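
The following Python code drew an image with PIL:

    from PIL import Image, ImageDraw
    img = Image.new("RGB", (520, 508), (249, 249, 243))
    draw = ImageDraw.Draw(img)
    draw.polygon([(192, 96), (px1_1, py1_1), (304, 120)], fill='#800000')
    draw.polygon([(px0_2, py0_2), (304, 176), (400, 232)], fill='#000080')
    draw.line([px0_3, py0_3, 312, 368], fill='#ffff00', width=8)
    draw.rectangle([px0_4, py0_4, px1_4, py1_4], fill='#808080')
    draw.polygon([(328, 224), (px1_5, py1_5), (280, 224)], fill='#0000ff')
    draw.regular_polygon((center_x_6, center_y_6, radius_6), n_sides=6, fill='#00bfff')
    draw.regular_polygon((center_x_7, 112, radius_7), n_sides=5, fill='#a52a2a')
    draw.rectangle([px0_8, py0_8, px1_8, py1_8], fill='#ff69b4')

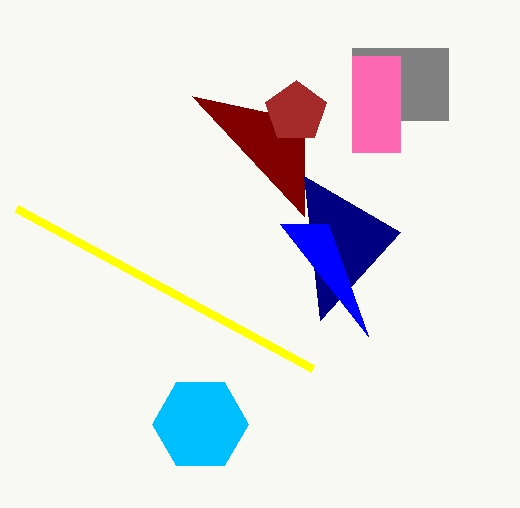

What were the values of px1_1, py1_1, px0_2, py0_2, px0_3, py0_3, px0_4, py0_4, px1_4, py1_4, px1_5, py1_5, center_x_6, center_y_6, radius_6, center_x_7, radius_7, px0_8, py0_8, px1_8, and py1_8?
px1_1 = 304, py1_1 = 216, px0_2 = 320, py0_2 = 320, px0_3 = 16, py0_3 = 208, px0_4 = 352, py0_4 = 48, px1_4 = 448, py1_4 = 120, px1_5 = 368, py1_5 = 336, center_x_6 = 200, center_y_6 = 424, radius_6 = 48, center_x_7 = 296, radius_7 = 32, px0_8 = 352, py0_8 = 56, px1_8 = 400, py1_8 = 152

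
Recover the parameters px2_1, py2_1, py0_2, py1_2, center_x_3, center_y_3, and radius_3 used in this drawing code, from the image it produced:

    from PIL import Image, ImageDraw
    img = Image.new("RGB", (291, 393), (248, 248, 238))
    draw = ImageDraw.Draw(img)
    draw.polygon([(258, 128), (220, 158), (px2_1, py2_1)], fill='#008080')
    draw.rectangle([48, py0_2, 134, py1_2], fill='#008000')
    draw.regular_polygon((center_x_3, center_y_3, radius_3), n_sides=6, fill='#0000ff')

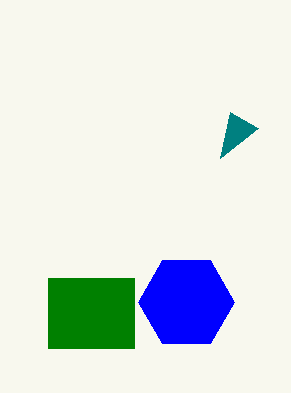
px2_1 = 230, py2_1 = 112, py0_2 = 278, py1_2 = 348, center_x_3 = 186, center_y_3 = 302, radius_3 = 48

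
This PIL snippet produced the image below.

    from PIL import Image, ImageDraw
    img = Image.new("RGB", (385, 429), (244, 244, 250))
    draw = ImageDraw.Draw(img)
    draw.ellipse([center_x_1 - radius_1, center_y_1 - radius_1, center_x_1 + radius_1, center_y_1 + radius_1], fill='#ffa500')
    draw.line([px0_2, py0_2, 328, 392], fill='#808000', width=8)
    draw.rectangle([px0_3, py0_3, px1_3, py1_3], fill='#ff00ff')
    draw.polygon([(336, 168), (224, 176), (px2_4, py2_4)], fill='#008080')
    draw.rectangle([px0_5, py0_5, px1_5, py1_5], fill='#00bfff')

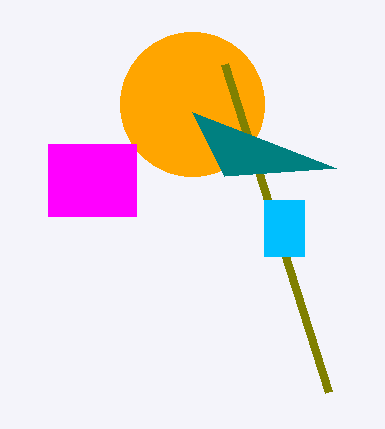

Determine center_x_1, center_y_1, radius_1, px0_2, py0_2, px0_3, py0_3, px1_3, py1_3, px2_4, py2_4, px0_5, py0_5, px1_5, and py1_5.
center_x_1 = 192
center_y_1 = 104
radius_1 = 72
px0_2 = 224
py0_2 = 64
px0_3 = 48
py0_3 = 144
px1_3 = 136
py1_3 = 216
px2_4 = 192
py2_4 = 112
px0_5 = 264
py0_5 = 200
px1_5 = 304
py1_5 = 256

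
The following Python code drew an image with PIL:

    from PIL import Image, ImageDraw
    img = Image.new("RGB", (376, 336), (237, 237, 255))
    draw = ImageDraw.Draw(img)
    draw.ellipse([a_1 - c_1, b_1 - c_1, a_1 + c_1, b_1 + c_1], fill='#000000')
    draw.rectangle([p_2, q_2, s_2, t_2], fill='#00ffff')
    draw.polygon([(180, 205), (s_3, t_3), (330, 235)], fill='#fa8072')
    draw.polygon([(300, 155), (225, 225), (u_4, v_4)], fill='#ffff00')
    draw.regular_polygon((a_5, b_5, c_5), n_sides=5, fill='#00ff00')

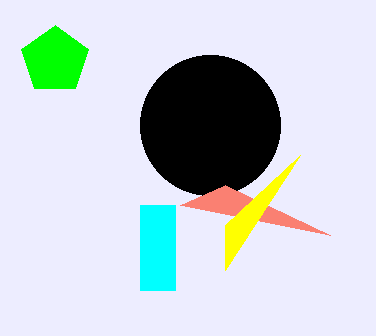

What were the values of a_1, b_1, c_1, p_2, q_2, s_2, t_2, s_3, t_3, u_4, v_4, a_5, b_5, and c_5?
a_1 = 210
b_1 = 125
c_1 = 70
p_2 = 140
q_2 = 205
s_2 = 175
t_2 = 290
s_3 = 225
t_3 = 185
u_4 = 225
v_4 = 270
a_5 = 55
b_5 = 60
c_5 = 35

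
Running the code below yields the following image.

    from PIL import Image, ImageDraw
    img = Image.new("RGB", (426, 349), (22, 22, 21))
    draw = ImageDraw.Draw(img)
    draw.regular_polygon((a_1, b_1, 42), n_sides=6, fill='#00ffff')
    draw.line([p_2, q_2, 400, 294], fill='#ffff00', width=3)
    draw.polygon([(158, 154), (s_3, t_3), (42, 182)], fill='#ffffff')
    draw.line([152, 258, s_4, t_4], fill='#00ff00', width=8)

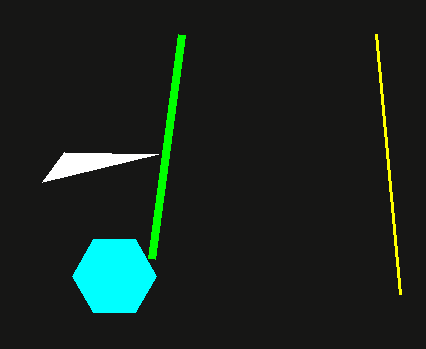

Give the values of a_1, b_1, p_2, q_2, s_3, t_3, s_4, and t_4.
a_1 = 114
b_1 = 276
p_2 = 376
q_2 = 34
s_3 = 64
t_3 = 152
s_4 = 182
t_4 = 34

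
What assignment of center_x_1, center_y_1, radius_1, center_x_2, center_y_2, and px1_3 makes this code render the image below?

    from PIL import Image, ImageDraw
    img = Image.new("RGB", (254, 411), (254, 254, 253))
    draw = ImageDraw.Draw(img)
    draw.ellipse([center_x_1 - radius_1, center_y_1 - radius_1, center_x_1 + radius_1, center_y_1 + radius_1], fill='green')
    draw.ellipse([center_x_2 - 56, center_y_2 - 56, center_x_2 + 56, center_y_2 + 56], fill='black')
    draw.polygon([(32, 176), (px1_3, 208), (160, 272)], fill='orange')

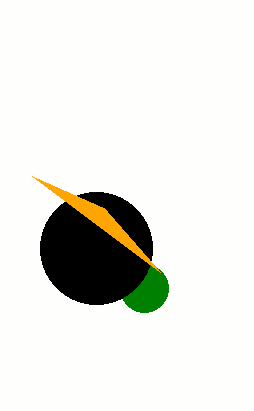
center_x_1 = 144, center_y_1 = 288, radius_1 = 24, center_x_2 = 96, center_y_2 = 248, px1_3 = 104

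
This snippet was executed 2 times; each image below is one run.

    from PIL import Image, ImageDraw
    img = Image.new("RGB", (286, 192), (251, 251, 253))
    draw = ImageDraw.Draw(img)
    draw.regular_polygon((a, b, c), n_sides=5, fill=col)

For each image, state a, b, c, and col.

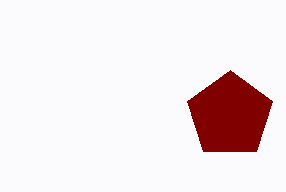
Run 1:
a = 230
b = 115
c = 45
col = 'maroon'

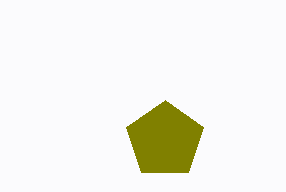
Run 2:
a = 165
b = 140
c = 40
col = 'olive'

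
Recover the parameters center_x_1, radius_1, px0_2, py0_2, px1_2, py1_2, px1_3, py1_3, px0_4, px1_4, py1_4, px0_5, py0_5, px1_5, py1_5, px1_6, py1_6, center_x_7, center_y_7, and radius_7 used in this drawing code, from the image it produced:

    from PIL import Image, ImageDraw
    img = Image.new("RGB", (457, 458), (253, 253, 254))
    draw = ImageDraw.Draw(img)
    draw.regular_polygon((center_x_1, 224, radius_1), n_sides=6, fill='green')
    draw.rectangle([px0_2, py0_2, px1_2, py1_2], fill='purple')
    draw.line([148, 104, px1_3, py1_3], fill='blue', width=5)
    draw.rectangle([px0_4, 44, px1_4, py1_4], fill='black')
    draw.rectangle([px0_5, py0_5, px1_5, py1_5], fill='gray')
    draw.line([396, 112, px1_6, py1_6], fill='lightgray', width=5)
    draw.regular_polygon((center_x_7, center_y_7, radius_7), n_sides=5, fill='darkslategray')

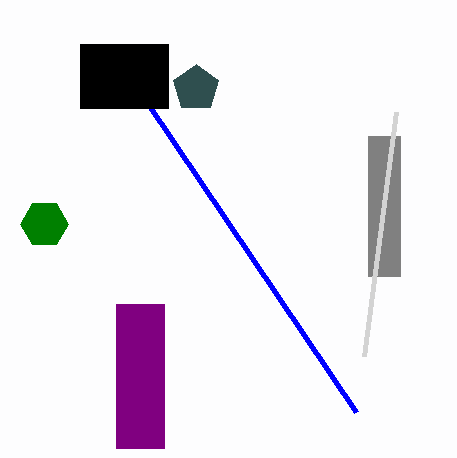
center_x_1 = 44; radius_1 = 24; px0_2 = 116; py0_2 = 304; px1_2 = 164; py1_2 = 448; px1_3 = 356; py1_3 = 412; px0_4 = 80; px1_4 = 168; py1_4 = 108; px0_5 = 368; py0_5 = 136; px1_5 = 400; py1_5 = 276; px1_6 = 364; py1_6 = 356; center_x_7 = 196; center_y_7 = 88; radius_7 = 24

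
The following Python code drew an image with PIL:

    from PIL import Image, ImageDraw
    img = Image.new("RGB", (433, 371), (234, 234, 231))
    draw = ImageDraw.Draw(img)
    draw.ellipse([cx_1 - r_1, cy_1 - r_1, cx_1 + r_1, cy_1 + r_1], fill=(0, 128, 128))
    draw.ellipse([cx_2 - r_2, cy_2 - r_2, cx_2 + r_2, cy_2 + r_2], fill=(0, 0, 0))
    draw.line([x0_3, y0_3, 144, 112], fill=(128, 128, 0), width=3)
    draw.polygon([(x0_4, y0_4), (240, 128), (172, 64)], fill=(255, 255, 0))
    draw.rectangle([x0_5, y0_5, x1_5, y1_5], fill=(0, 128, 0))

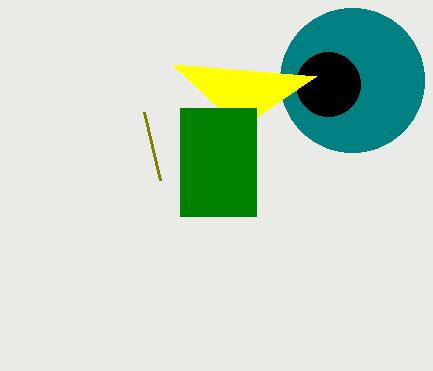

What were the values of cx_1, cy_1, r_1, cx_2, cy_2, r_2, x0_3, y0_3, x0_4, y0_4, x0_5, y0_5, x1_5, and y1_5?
cx_1 = 352; cy_1 = 80; r_1 = 72; cx_2 = 328; cy_2 = 84; r_2 = 32; x0_3 = 160; y0_3 = 180; x0_4 = 316; y0_4 = 76; x0_5 = 180; y0_5 = 108; x1_5 = 256; y1_5 = 216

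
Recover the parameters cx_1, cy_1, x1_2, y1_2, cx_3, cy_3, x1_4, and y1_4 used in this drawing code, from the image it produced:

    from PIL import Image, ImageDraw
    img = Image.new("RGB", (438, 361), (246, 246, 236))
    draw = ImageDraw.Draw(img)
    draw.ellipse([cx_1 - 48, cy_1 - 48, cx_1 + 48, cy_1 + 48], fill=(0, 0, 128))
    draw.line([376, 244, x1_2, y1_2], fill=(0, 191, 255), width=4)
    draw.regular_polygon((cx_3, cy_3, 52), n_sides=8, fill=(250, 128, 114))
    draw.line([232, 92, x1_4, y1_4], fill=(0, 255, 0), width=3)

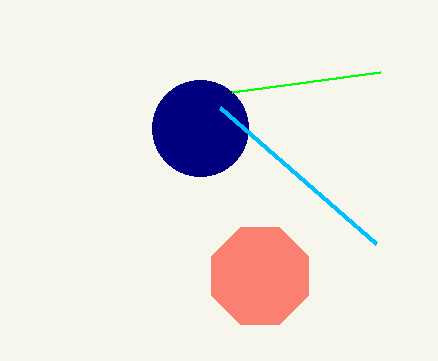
cx_1 = 200, cy_1 = 128, x1_2 = 220, y1_2 = 108, cx_3 = 260, cy_3 = 276, x1_4 = 380, y1_4 = 72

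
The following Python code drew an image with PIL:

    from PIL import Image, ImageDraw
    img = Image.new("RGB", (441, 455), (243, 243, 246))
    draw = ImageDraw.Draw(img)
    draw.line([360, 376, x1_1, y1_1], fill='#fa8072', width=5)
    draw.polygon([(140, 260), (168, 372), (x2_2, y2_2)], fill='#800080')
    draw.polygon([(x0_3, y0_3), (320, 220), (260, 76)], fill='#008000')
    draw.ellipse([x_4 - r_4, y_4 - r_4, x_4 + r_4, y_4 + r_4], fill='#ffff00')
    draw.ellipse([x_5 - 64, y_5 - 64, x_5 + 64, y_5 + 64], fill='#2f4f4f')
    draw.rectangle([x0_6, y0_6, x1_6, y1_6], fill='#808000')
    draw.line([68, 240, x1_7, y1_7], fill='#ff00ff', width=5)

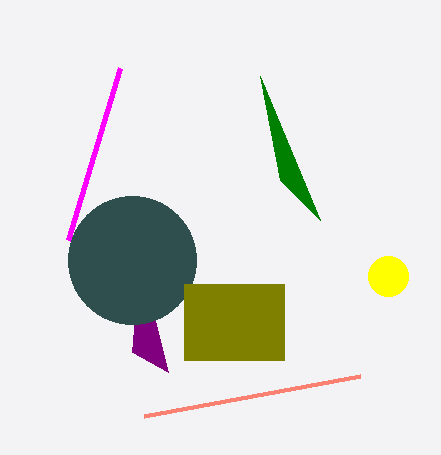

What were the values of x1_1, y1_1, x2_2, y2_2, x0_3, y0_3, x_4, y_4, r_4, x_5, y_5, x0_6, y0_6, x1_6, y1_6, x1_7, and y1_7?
x1_1 = 144; y1_1 = 416; x2_2 = 132; y2_2 = 352; x0_3 = 280; y0_3 = 180; x_4 = 388; y_4 = 276; r_4 = 20; x_5 = 132; y_5 = 260; x0_6 = 184; y0_6 = 284; x1_6 = 284; y1_6 = 360; x1_7 = 120; y1_7 = 68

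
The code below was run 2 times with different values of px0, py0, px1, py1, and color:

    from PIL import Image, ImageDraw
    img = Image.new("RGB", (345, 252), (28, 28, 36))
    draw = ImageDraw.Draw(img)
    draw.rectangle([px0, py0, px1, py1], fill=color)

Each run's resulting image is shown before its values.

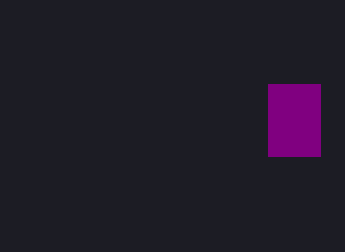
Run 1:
px0 = 268, py0 = 84, px1 = 320, py1 = 156, color = 'purple'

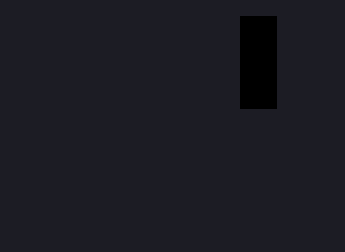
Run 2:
px0 = 240, py0 = 16, px1 = 276, py1 = 108, color = 'black'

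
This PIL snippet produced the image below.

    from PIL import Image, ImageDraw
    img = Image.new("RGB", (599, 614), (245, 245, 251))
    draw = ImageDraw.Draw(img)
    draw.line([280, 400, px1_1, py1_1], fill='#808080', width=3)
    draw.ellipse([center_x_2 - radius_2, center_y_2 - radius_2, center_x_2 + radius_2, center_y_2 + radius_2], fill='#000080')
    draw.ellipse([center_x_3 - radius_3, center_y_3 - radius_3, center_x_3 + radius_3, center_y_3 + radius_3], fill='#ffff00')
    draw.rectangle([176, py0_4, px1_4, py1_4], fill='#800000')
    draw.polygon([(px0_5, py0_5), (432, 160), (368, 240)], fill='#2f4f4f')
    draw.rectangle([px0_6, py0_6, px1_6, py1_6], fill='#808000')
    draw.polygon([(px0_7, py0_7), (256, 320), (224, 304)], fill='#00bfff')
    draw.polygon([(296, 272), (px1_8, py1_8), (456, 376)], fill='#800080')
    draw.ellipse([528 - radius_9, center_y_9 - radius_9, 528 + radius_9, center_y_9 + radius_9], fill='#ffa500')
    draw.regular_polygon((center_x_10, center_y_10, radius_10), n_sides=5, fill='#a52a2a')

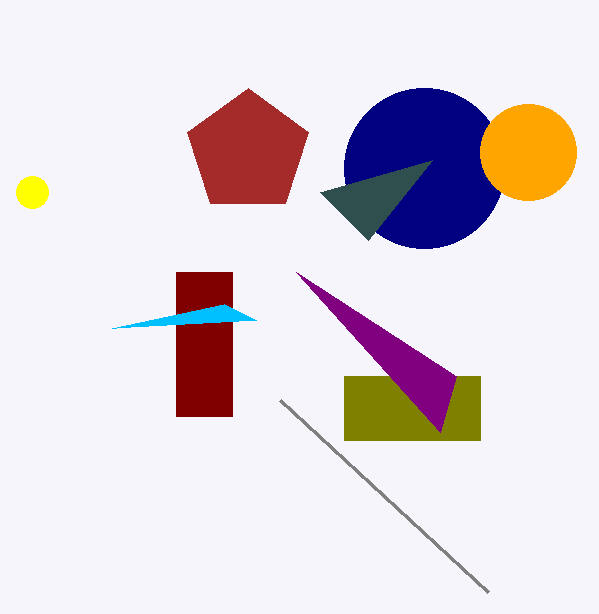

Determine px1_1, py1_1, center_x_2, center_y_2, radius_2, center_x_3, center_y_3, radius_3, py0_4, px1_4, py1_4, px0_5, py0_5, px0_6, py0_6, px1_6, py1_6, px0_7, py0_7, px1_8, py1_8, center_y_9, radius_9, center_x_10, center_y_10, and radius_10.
px1_1 = 488, py1_1 = 592, center_x_2 = 424, center_y_2 = 168, radius_2 = 80, center_x_3 = 32, center_y_3 = 192, radius_3 = 16, py0_4 = 272, px1_4 = 232, py1_4 = 416, px0_5 = 320, py0_5 = 192, px0_6 = 344, py0_6 = 376, px1_6 = 480, py1_6 = 440, px0_7 = 112, py0_7 = 328, px1_8 = 440, py1_8 = 432, center_y_9 = 152, radius_9 = 48, center_x_10 = 248, center_y_10 = 152, radius_10 = 64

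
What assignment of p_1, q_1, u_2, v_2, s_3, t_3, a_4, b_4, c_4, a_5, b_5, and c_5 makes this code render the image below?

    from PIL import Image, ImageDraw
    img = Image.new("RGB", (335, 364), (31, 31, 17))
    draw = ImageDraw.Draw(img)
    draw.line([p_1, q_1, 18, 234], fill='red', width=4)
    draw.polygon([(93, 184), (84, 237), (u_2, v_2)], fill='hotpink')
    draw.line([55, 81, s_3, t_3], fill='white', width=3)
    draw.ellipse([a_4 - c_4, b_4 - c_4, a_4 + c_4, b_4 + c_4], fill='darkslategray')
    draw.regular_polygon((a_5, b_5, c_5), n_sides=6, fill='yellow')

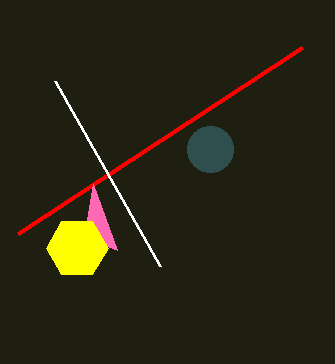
p_1 = 302, q_1 = 48, u_2 = 117, v_2 = 250, s_3 = 160, t_3 = 266, a_4 = 210, b_4 = 149, c_4 = 23, a_5 = 77, b_5 = 248, c_5 = 31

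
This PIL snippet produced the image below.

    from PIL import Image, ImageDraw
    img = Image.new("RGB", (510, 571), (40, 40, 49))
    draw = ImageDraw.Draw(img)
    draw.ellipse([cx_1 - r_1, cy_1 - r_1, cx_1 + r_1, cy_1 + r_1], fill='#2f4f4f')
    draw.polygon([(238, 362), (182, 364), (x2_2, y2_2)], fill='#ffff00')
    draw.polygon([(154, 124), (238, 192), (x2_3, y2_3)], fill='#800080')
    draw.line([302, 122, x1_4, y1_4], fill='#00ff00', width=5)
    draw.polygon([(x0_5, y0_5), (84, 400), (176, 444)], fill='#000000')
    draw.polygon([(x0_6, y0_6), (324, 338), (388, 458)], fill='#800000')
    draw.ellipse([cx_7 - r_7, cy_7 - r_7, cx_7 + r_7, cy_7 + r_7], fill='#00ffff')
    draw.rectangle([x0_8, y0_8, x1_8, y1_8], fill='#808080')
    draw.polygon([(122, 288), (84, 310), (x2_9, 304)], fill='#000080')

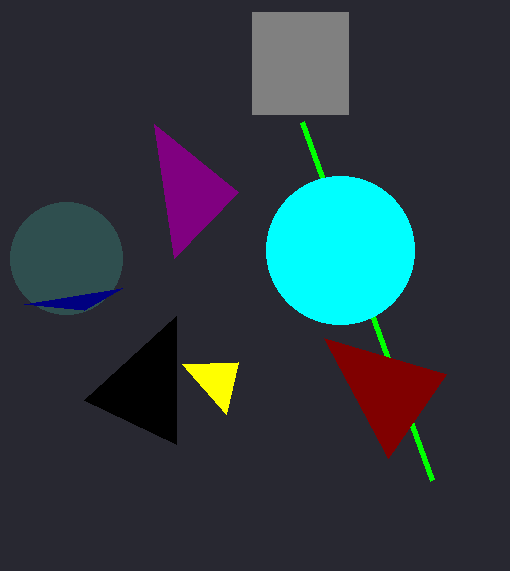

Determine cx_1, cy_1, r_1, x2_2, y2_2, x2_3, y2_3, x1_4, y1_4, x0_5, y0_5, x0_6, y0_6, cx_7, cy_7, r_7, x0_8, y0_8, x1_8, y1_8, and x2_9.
cx_1 = 66; cy_1 = 258; r_1 = 56; x2_2 = 226; y2_2 = 414; x2_3 = 174; y2_3 = 258; x1_4 = 432; y1_4 = 480; x0_5 = 176; y0_5 = 316; x0_6 = 446; y0_6 = 374; cx_7 = 340; cy_7 = 250; r_7 = 74; x0_8 = 252; y0_8 = 12; x1_8 = 348; y1_8 = 114; x2_9 = 24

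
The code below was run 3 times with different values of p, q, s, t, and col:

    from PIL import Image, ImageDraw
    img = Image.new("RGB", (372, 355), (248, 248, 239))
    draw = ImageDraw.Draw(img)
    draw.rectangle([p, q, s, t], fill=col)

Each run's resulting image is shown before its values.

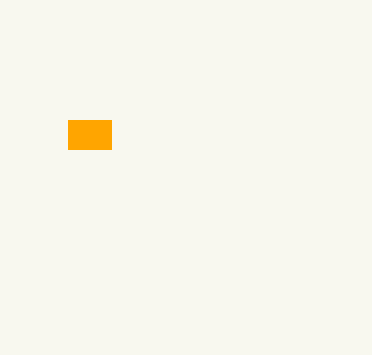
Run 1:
p = 68, q = 120, s = 111, t = 149, col = 'orange'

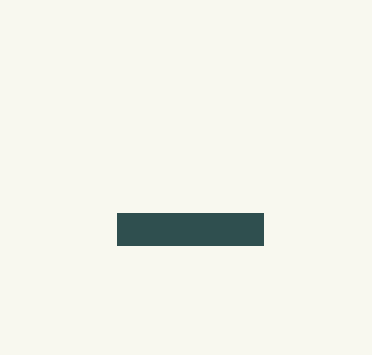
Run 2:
p = 117
q = 213
s = 263
t = 245
col = 'darkslategray'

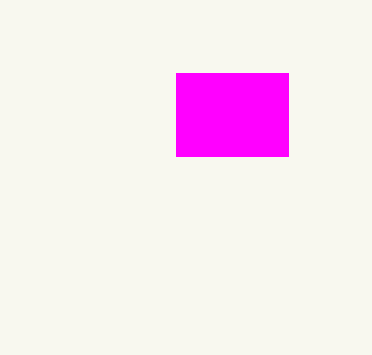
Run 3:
p = 176, q = 73, s = 288, t = 156, col = 'magenta'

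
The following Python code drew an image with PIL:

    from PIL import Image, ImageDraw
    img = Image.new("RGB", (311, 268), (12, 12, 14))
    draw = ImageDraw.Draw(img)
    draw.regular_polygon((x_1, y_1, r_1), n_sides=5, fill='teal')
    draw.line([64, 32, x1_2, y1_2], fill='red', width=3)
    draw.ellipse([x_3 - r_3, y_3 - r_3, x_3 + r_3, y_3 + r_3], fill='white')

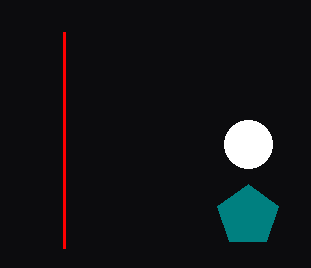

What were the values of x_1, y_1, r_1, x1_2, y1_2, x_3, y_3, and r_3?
x_1 = 248
y_1 = 216
r_1 = 32
x1_2 = 64
y1_2 = 248
x_3 = 248
y_3 = 144
r_3 = 24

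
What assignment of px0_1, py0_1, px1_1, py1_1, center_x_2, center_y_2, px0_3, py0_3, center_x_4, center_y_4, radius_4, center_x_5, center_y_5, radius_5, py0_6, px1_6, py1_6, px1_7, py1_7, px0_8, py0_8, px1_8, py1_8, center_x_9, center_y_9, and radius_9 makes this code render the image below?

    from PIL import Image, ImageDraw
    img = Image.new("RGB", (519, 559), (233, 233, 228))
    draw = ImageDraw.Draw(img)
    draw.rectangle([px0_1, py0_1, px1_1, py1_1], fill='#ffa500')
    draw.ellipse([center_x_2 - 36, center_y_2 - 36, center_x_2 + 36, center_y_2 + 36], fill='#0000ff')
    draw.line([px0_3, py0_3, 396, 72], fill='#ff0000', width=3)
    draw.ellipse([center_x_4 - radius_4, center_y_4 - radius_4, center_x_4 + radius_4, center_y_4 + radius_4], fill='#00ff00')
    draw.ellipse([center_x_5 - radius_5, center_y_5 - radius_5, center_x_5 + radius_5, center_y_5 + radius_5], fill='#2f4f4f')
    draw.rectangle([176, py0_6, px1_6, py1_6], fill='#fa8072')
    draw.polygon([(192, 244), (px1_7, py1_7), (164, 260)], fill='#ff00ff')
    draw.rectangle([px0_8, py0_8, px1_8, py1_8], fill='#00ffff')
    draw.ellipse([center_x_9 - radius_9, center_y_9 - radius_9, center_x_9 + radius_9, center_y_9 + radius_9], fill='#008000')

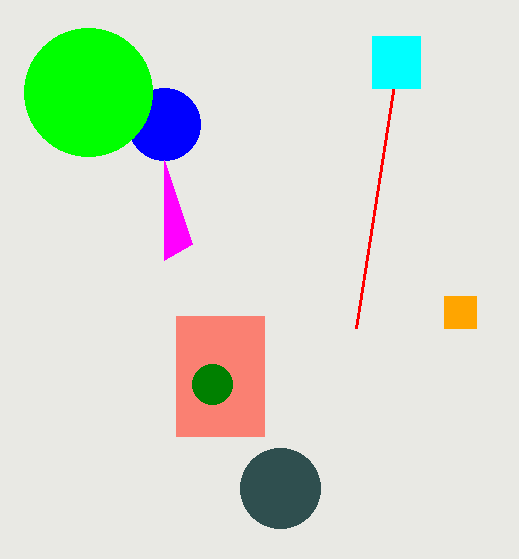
px0_1 = 444, py0_1 = 296, px1_1 = 476, py1_1 = 328, center_x_2 = 164, center_y_2 = 124, px0_3 = 356, py0_3 = 328, center_x_4 = 88, center_y_4 = 92, radius_4 = 64, center_x_5 = 280, center_y_5 = 488, radius_5 = 40, py0_6 = 316, px1_6 = 264, py1_6 = 436, px1_7 = 164, py1_7 = 160, px0_8 = 372, py0_8 = 36, px1_8 = 420, py1_8 = 88, center_x_9 = 212, center_y_9 = 384, radius_9 = 20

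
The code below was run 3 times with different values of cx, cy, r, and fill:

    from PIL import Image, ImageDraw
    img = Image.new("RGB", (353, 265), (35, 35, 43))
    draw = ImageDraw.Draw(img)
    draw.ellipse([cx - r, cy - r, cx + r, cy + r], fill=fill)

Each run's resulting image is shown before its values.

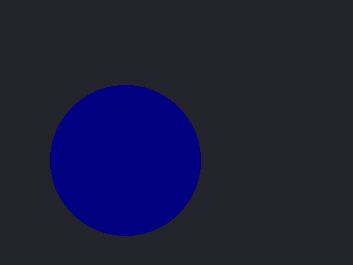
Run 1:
cx = 125
cy = 160
r = 75
fill = 'navy'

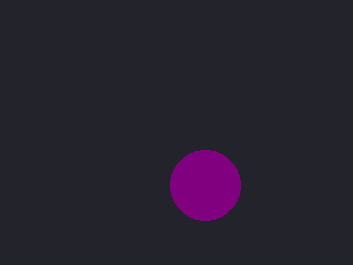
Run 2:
cx = 205; cy = 185; r = 35; fill = 'purple'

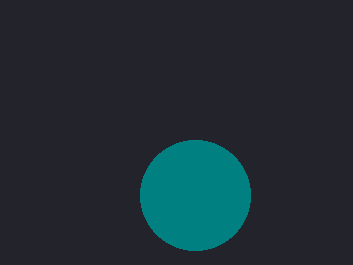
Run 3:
cx = 195; cy = 195; r = 55; fill = 'teal'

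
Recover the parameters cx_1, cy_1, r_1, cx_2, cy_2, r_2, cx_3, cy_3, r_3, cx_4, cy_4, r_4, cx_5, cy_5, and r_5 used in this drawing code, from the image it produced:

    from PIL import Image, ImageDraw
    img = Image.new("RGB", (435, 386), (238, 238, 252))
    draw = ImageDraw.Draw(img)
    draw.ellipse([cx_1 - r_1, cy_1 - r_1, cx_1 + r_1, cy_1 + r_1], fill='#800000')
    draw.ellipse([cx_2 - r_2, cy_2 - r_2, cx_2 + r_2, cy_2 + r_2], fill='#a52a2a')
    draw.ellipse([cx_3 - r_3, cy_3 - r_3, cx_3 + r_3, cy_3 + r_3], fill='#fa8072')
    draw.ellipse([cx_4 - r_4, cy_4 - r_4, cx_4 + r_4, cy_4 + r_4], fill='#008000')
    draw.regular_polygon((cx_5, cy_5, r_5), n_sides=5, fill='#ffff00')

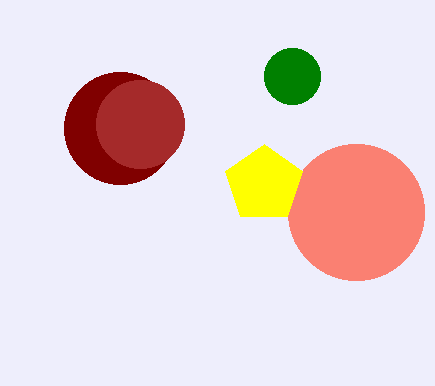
cx_1 = 120
cy_1 = 128
r_1 = 56
cx_2 = 140
cy_2 = 124
r_2 = 44
cx_3 = 356
cy_3 = 212
r_3 = 68
cx_4 = 292
cy_4 = 76
r_4 = 28
cx_5 = 264
cy_5 = 184
r_5 = 40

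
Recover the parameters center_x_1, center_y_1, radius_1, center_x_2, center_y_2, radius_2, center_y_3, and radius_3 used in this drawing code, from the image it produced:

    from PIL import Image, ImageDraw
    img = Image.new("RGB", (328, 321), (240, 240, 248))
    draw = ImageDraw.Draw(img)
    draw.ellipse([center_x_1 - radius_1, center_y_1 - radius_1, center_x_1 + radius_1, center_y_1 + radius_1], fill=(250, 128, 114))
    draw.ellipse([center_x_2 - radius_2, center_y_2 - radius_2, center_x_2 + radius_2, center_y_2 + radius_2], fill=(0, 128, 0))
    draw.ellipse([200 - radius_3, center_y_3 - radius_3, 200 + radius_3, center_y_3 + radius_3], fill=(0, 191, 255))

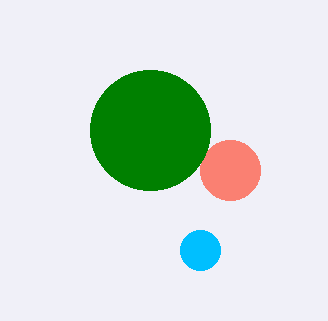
center_x_1 = 230, center_y_1 = 170, radius_1 = 30, center_x_2 = 150, center_y_2 = 130, radius_2 = 60, center_y_3 = 250, radius_3 = 20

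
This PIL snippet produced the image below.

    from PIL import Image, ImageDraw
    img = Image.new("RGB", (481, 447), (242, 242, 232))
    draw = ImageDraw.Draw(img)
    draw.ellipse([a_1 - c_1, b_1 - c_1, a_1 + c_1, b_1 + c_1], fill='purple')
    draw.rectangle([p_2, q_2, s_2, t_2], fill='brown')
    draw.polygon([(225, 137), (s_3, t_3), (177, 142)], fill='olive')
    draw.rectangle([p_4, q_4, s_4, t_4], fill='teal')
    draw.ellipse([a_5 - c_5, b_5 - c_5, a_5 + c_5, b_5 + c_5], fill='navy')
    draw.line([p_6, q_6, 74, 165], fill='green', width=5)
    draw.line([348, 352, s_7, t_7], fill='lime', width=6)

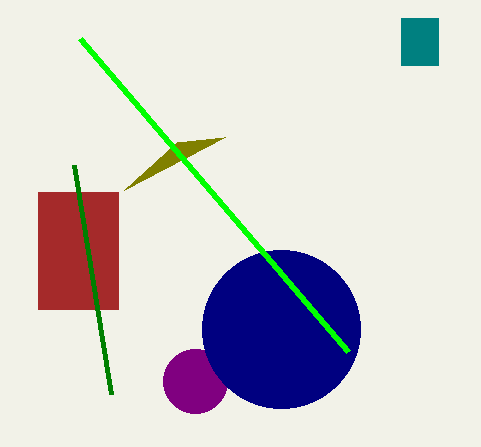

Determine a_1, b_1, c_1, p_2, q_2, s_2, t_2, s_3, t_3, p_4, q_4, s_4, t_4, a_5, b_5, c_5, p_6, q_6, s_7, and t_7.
a_1 = 195
b_1 = 381
c_1 = 32
p_2 = 38
q_2 = 192
s_2 = 118
t_2 = 309
s_3 = 124
t_3 = 190
p_4 = 401
q_4 = 18
s_4 = 438
t_4 = 65
a_5 = 281
b_5 = 329
c_5 = 79
p_6 = 111
q_6 = 394
s_7 = 80
t_7 = 39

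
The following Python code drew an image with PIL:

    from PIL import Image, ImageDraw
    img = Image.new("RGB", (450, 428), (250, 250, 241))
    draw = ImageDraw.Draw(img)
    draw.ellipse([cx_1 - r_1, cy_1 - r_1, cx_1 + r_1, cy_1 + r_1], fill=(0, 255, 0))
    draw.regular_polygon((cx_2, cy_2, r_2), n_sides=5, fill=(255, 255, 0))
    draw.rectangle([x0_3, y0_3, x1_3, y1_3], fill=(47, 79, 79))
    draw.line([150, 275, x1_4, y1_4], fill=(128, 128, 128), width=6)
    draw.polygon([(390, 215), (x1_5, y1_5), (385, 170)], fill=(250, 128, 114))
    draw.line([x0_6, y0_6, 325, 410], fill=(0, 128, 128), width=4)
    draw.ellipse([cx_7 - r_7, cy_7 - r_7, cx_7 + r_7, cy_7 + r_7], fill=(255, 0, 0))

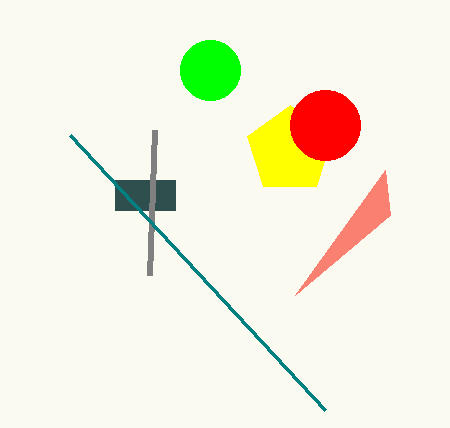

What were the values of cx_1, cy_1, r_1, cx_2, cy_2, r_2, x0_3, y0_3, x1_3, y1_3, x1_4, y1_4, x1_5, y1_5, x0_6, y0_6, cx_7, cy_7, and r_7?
cx_1 = 210
cy_1 = 70
r_1 = 30
cx_2 = 290
cy_2 = 150
r_2 = 45
x0_3 = 115
y0_3 = 180
x1_3 = 175
y1_3 = 210
x1_4 = 155
y1_4 = 130
x1_5 = 295
y1_5 = 295
x0_6 = 70
y0_6 = 135
cx_7 = 325
cy_7 = 125
r_7 = 35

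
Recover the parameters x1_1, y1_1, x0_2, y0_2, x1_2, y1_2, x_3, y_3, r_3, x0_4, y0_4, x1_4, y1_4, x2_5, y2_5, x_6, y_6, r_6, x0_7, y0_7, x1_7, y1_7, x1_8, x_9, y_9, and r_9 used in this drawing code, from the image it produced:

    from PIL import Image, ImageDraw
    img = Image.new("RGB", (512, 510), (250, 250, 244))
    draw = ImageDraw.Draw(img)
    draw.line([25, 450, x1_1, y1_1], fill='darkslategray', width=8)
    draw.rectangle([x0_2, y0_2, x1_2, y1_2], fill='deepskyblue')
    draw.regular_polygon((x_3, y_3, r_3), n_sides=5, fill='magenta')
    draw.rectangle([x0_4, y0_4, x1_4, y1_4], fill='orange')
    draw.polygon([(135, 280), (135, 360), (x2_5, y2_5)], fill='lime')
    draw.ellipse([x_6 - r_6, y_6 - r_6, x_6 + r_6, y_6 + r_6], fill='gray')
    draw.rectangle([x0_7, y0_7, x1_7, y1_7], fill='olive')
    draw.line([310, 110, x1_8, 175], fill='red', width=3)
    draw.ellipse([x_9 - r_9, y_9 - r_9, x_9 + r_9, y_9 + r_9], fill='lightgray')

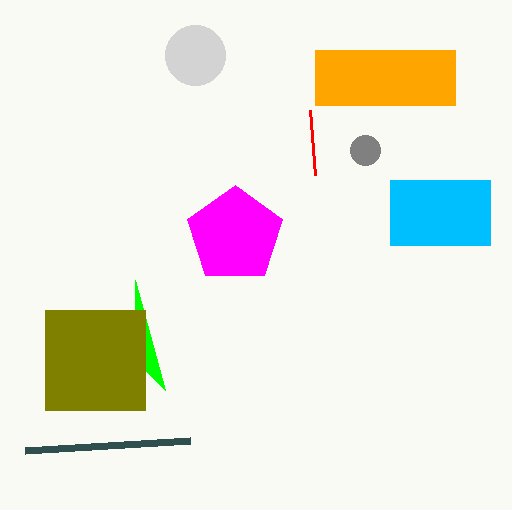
x1_1 = 190; y1_1 = 440; x0_2 = 390; y0_2 = 180; x1_2 = 490; y1_2 = 245; x_3 = 235; y_3 = 235; r_3 = 50; x0_4 = 315; y0_4 = 50; x1_4 = 455; y1_4 = 105; x2_5 = 165; y2_5 = 390; x_6 = 365; y_6 = 150; r_6 = 15; x0_7 = 45; y0_7 = 310; x1_7 = 145; y1_7 = 410; x1_8 = 315; x_9 = 195; y_9 = 55; r_9 = 30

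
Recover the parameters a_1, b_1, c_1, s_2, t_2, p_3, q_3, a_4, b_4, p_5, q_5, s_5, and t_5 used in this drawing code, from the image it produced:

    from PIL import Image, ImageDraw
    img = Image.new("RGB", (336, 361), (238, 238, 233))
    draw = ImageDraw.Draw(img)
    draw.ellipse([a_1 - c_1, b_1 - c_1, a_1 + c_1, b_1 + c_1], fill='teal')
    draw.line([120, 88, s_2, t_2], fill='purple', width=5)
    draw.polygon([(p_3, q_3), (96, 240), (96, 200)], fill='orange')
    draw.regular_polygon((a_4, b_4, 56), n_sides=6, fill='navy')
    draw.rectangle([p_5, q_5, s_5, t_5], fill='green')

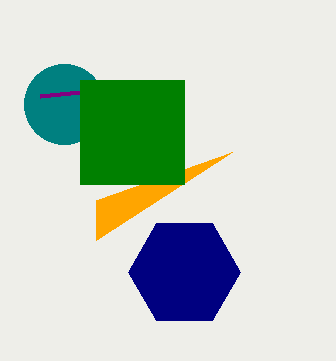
a_1 = 64
b_1 = 104
c_1 = 40
s_2 = 40
t_2 = 96
p_3 = 232
q_3 = 152
a_4 = 184
b_4 = 272
p_5 = 80
q_5 = 80
s_5 = 184
t_5 = 184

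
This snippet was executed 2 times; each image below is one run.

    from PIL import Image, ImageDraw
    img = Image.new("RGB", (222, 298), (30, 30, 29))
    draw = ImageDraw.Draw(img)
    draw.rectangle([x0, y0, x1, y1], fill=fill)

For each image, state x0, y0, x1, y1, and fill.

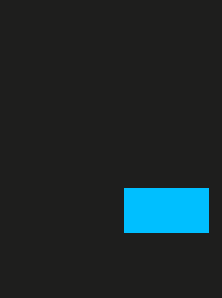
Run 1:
x0 = 124, y0 = 188, x1 = 208, y1 = 232, fill = 'deepskyblue'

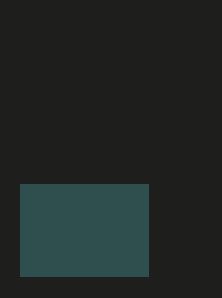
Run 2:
x0 = 20; y0 = 184; x1 = 148; y1 = 276; fill = 'darkslategray'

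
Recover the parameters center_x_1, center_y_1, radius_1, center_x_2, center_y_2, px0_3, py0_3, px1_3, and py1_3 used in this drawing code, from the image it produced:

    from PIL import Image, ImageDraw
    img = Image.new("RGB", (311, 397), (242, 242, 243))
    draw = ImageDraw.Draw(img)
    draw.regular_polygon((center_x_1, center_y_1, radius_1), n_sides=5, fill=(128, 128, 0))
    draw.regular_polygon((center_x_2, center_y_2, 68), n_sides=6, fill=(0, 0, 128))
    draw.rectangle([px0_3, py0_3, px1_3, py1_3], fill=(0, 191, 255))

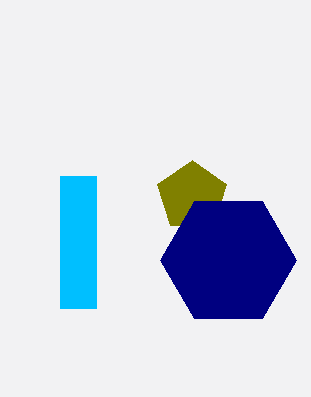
center_x_1 = 192
center_y_1 = 196
radius_1 = 36
center_x_2 = 228
center_y_2 = 260
px0_3 = 60
py0_3 = 176
px1_3 = 96
py1_3 = 308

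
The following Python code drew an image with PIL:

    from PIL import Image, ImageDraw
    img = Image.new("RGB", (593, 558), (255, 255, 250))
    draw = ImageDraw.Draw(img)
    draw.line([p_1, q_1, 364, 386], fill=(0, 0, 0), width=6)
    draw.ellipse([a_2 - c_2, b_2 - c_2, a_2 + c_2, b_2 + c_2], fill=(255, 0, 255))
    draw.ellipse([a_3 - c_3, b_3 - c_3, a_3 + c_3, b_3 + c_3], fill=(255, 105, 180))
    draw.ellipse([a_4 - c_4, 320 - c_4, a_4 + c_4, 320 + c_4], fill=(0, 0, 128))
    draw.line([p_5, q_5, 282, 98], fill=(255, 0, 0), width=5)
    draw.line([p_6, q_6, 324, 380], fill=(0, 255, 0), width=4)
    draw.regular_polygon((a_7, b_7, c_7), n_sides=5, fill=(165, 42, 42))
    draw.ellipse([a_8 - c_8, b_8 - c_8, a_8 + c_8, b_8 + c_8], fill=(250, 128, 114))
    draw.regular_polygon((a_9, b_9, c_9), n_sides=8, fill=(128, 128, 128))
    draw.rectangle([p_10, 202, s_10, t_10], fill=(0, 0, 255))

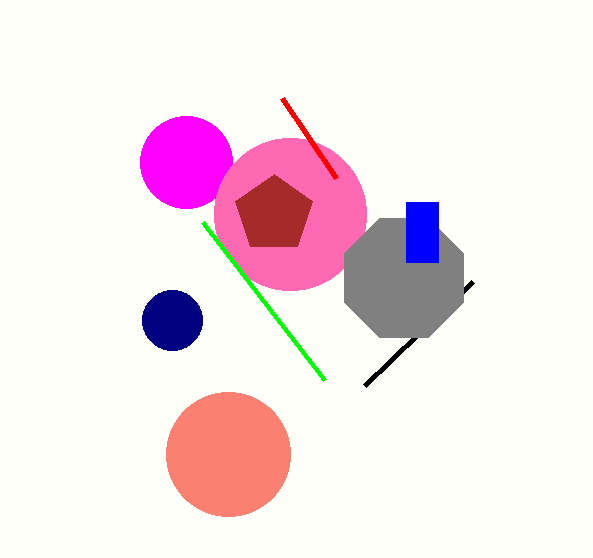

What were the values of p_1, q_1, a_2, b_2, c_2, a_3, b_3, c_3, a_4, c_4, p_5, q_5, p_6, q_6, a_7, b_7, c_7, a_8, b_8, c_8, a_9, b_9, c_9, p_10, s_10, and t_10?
p_1 = 472
q_1 = 282
a_2 = 186
b_2 = 162
c_2 = 46
a_3 = 290
b_3 = 214
c_3 = 76
a_4 = 172
c_4 = 30
p_5 = 336
q_5 = 178
p_6 = 202
q_6 = 222
a_7 = 274
b_7 = 214
c_7 = 40
a_8 = 228
b_8 = 454
c_8 = 62
a_9 = 404
b_9 = 278
c_9 = 64
p_10 = 406
s_10 = 438
t_10 = 262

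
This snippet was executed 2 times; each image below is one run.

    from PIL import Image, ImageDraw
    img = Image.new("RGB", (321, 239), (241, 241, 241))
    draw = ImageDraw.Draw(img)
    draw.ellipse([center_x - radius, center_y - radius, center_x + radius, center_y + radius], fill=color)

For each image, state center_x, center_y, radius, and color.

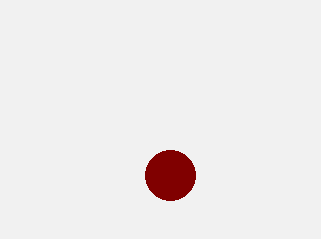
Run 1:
center_x = 170; center_y = 175; radius = 25; color = 'maroon'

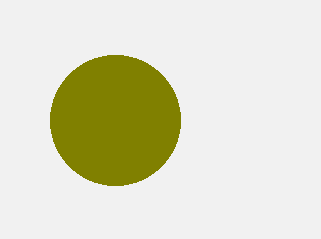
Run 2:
center_x = 115
center_y = 120
radius = 65
color = 'olive'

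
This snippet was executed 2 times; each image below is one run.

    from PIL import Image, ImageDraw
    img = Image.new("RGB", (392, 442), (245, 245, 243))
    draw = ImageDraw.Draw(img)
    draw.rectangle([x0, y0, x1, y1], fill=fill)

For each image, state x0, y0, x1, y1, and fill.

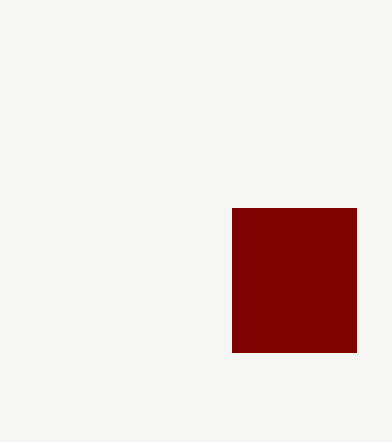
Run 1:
x0 = 232, y0 = 208, x1 = 356, y1 = 352, fill = 'maroon'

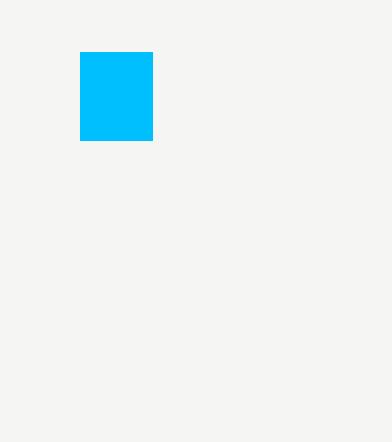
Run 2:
x0 = 80
y0 = 52
x1 = 152
y1 = 140
fill = 'deepskyblue'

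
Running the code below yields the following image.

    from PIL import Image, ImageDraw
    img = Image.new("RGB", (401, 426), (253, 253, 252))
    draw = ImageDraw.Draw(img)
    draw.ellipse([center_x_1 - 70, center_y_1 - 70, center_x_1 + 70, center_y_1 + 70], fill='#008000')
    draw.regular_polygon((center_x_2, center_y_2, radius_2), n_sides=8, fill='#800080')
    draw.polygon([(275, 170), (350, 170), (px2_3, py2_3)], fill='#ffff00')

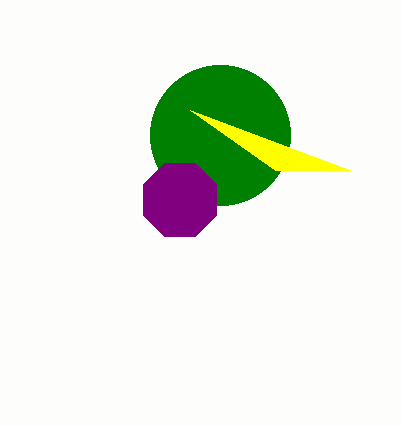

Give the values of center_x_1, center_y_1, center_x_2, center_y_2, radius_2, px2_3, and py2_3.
center_x_1 = 220, center_y_1 = 135, center_x_2 = 180, center_y_2 = 200, radius_2 = 40, px2_3 = 190, py2_3 = 110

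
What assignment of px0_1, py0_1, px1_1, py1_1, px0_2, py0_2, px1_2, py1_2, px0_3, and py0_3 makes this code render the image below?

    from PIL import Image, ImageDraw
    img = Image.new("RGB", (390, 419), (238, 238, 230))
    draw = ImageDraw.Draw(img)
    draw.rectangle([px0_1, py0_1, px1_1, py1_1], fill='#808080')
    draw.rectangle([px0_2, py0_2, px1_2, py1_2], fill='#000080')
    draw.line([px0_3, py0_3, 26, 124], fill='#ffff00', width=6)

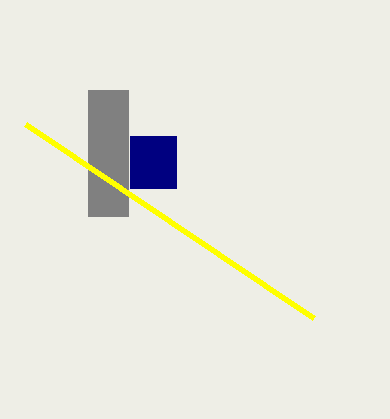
px0_1 = 88, py0_1 = 90, px1_1 = 128, py1_1 = 216, px0_2 = 130, py0_2 = 136, px1_2 = 176, py1_2 = 188, px0_3 = 314, py0_3 = 318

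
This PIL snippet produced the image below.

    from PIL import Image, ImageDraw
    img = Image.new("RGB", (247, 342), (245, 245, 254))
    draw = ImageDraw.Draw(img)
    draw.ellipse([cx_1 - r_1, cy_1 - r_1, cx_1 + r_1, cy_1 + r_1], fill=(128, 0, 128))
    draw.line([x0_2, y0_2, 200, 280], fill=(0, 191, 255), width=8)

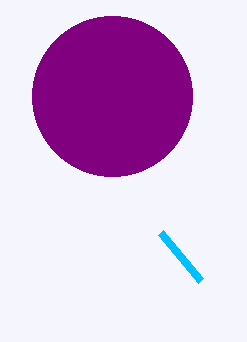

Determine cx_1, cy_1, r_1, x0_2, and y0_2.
cx_1 = 112
cy_1 = 96
r_1 = 80
x0_2 = 160
y0_2 = 232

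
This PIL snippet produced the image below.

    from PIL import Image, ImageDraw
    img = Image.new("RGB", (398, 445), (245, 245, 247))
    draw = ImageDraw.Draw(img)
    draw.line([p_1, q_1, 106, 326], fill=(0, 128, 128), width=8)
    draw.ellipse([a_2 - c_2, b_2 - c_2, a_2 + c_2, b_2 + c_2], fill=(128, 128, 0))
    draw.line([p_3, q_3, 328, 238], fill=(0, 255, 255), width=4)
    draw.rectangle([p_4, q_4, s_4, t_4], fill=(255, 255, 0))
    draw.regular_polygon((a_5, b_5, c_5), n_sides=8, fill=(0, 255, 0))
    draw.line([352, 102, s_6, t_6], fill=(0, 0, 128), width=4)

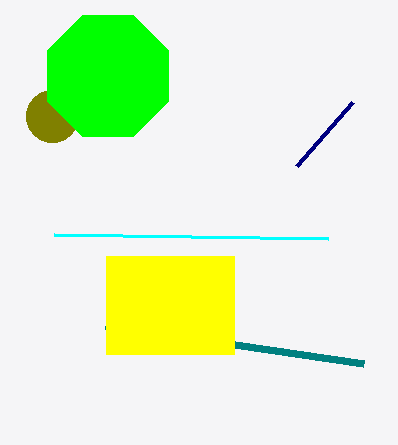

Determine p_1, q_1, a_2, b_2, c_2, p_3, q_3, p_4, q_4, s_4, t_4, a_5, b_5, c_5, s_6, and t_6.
p_1 = 364; q_1 = 364; a_2 = 52; b_2 = 116; c_2 = 26; p_3 = 54; q_3 = 234; p_4 = 106; q_4 = 256; s_4 = 234; t_4 = 354; a_5 = 108; b_5 = 76; c_5 = 66; s_6 = 296; t_6 = 166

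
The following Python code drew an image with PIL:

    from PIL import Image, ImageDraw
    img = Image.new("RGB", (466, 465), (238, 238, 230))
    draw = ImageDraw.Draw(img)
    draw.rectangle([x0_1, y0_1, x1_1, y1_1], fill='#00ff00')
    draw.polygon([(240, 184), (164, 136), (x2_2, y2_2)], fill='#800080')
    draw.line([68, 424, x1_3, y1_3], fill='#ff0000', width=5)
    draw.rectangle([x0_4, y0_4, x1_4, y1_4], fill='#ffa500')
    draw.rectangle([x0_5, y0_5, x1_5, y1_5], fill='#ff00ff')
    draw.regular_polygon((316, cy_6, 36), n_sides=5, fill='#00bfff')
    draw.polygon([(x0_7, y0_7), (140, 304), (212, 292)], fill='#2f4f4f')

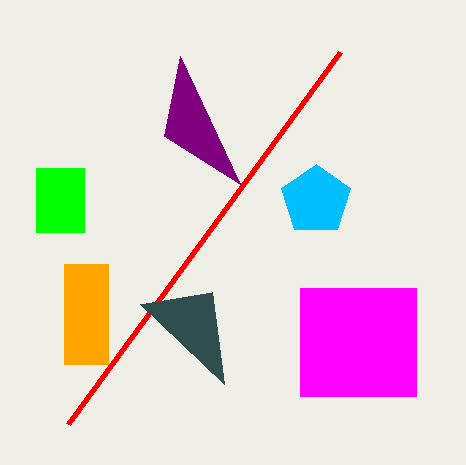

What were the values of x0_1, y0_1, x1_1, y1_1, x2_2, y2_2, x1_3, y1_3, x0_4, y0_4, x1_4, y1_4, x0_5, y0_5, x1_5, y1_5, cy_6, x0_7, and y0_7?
x0_1 = 36
y0_1 = 168
x1_1 = 84
y1_1 = 232
x2_2 = 180
y2_2 = 56
x1_3 = 340
y1_3 = 52
x0_4 = 64
y0_4 = 264
x1_4 = 108
y1_4 = 364
x0_5 = 300
y0_5 = 288
x1_5 = 416
y1_5 = 396
cy_6 = 200
x0_7 = 224
y0_7 = 384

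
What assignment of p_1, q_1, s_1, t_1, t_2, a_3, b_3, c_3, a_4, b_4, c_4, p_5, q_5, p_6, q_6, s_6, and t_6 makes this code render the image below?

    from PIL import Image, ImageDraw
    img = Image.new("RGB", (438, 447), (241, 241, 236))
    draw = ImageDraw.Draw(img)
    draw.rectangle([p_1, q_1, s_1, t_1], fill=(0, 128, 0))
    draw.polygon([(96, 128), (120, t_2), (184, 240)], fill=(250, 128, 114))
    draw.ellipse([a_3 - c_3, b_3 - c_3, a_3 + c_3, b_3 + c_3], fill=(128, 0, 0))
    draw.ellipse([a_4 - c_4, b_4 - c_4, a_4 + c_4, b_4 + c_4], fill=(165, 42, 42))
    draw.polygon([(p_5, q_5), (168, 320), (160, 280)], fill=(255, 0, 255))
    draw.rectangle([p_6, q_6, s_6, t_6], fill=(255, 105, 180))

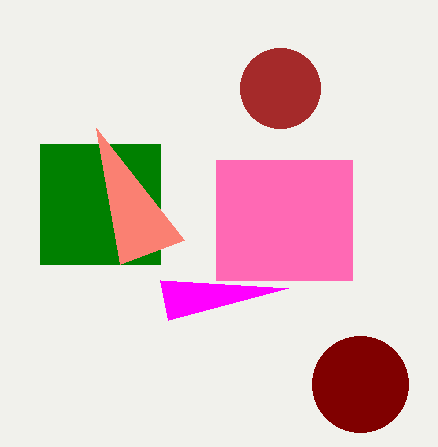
p_1 = 40; q_1 = 144; s_1 = 160; t_1 = 264; t_2 = 264; a_3 = 360; b_3 = 384; c_3 = 48; a_4 = 280; b_4 = 88; c_4 = 40; p_5 = 288; q_5 = 288; p_6 = 216; q_6 = 160; s_6 = 352; t_6 = 280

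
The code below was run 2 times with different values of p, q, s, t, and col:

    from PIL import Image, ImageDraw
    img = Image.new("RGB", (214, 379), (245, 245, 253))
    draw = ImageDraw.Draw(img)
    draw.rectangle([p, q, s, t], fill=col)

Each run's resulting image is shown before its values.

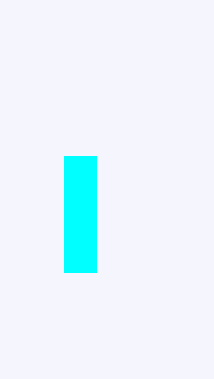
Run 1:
p = 64
q = 156
s = 96
t = 272
col = 'cyan'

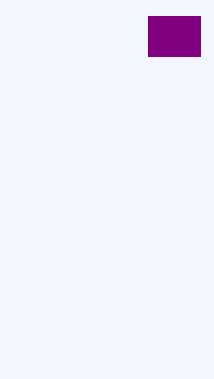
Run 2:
p = 148
q = 16
s = 200
t = 56
col = 'purple'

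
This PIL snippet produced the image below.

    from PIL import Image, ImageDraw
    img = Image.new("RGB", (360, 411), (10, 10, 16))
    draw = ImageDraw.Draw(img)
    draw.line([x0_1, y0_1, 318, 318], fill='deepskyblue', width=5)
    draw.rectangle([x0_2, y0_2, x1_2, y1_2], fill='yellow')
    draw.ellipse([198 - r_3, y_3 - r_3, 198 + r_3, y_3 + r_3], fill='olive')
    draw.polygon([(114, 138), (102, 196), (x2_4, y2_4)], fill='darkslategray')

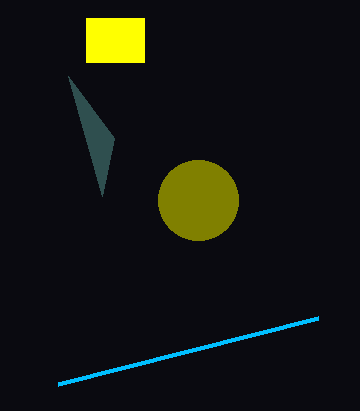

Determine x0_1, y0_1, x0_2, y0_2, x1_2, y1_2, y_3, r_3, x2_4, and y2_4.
x0_1 = 58, y0_1 = 384, x0_2 = 86, y0_2 = 18, x1_2 = 144, y1_2 = 62, y_3 = 200, r_3 = 40, x2_4 = 68, y2_4 = 76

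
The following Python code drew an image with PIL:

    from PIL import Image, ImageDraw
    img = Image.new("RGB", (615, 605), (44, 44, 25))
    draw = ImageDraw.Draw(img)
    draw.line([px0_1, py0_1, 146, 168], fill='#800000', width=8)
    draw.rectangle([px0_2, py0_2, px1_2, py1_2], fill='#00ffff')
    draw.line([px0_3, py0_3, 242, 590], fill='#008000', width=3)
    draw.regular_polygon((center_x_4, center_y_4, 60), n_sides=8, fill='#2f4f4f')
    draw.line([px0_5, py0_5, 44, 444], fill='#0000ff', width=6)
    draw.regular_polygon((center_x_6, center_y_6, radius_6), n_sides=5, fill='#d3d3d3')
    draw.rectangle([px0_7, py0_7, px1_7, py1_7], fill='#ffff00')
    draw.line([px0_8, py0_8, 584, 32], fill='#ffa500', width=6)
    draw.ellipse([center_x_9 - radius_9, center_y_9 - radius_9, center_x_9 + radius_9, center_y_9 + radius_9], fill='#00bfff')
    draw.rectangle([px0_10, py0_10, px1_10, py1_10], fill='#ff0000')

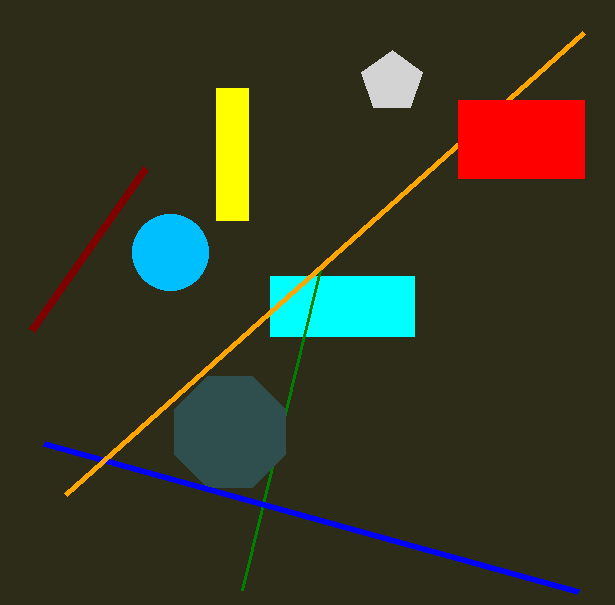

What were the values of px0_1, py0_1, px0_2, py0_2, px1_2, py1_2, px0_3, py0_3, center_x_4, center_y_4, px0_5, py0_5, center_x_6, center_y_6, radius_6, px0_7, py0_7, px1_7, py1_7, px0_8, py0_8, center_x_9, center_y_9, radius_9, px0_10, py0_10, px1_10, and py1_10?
px0_1 = 32
py0_1 = 330
px0_2 = 270
py0_2 = 276
px1_2 = 414
py1_2 = 336
px0_3 = 320
py0_3 = 270
center_x_4 = 230
center_y_4 = 432
px0_5 = 578
py0_5 = 592
center_x_6 = 392
center_y_6 = 82
radius_6 = 32
px0_7 = 216
py0_7 = 88
px1_7 = 248
py1_7 = 220
px0_8 = 66
py0_8 = 494
center_x_9 = 170
center_y_9 = 252
radius_9 = 38
px0_10 = 458
py0_10 = 100
px1_10 = 584
py1_10 = 178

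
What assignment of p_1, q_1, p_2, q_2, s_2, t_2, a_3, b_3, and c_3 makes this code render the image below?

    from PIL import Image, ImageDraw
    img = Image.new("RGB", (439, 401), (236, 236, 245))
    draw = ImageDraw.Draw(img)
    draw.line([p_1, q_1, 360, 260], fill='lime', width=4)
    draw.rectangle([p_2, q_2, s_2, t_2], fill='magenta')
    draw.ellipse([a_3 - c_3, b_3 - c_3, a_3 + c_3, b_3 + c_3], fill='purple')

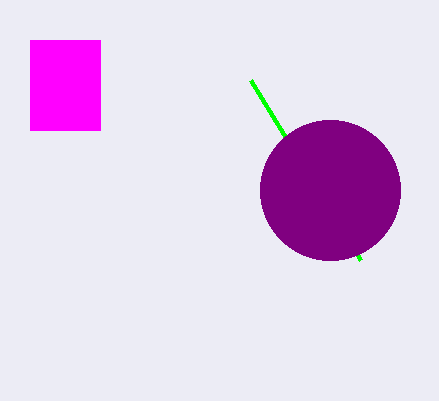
p_1 = 250, q_1 = 80, p_2 = 30, q_2 = 40, s_2 = 100, t_2 = 130, a_3 = 330, b_3 = 190, c_3 = 70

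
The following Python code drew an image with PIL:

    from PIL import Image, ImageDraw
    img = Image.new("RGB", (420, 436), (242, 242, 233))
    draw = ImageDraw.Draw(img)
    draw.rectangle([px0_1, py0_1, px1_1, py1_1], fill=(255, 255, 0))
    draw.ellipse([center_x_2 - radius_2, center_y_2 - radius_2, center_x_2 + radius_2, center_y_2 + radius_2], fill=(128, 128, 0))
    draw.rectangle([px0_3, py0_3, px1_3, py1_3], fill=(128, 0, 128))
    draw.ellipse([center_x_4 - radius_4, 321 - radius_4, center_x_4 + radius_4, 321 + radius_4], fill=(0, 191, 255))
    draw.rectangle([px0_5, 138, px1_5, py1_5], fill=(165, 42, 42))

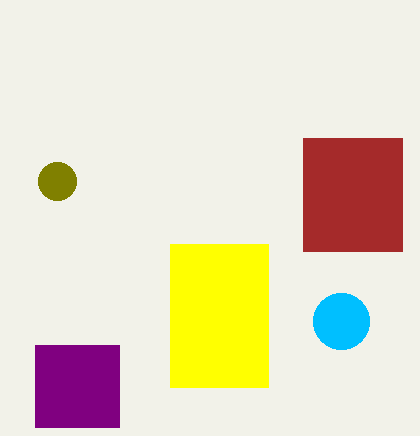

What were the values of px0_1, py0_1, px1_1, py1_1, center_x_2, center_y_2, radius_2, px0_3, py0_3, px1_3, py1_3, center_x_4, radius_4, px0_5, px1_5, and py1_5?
px0_1 = 170
py0_1 = 244
px1_1 = 268
py1_1 = 387
center_x_2 = 57
center_y_2 = 181
radius_2 = 19
px0_3 = 35
py0_3 = 345
px1_3 = 119
py1_3 = 427
center_x_4 = 341
radius_4 = 28
px0_5 = 303
px1_5 = 402
py1_5 = 251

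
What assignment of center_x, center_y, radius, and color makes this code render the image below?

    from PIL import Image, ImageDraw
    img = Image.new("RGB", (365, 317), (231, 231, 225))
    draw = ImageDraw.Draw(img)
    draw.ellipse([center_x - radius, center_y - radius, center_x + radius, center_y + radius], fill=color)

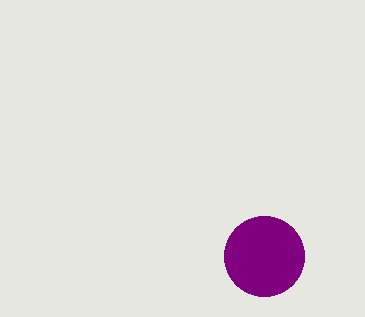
center_x = 264; center_y = 256; radius = 40; color = 'purple'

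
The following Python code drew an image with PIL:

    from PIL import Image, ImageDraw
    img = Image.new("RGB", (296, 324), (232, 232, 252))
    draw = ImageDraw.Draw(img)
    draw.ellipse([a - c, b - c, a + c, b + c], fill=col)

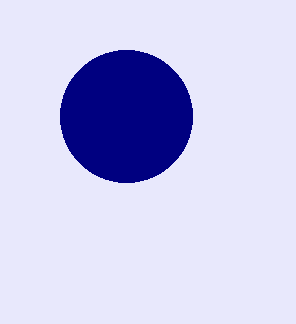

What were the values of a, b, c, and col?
a = 126
b = 116
c = 66
col = 'navy'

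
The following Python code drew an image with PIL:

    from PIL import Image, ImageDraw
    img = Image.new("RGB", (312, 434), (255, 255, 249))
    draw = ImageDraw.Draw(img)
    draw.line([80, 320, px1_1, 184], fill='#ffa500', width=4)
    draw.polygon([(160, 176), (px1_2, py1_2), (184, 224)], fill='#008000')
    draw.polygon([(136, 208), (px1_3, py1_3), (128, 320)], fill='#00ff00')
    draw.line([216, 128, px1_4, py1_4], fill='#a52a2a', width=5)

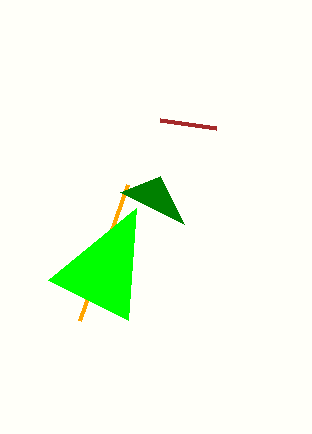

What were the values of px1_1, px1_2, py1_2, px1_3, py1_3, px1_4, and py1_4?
px1_1 = 128; px1_2 = 120; py1_2 = 192; px1_3 = 48; py1_3 = 280; px1_4 = 160; py1_4 = 120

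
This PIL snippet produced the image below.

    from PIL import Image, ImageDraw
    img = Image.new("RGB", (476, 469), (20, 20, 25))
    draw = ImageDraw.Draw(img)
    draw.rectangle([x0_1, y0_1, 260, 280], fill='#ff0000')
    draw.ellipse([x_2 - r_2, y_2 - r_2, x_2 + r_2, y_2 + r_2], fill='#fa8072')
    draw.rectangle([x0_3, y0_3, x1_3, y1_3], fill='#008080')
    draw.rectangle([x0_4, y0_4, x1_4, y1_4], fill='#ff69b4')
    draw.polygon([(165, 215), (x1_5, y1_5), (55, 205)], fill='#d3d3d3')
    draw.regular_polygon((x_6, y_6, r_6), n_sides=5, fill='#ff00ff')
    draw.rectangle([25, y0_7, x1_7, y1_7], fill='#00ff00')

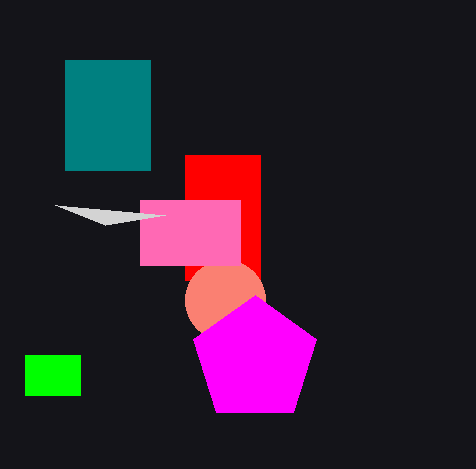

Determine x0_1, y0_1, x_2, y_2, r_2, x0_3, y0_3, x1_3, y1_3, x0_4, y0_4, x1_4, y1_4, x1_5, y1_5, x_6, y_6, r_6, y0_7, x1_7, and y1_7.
x0_1 = 185, y0_1 = 155, x_2 = 225, y_2 = 300, r_2 = 40, x0_3 = 65, y0_3 = 60, x1_3 = 150, y1_3 = 170, x0_4 = 140, y0_4 = 200, x1_4 = 240, y1_4 = 265, x1_5 = 105, y1_5 = 225, x_6 = 255, y_6 = 360, r_6 = 65, y0_7 = 355, x1_7 = 80, y1_7 = 395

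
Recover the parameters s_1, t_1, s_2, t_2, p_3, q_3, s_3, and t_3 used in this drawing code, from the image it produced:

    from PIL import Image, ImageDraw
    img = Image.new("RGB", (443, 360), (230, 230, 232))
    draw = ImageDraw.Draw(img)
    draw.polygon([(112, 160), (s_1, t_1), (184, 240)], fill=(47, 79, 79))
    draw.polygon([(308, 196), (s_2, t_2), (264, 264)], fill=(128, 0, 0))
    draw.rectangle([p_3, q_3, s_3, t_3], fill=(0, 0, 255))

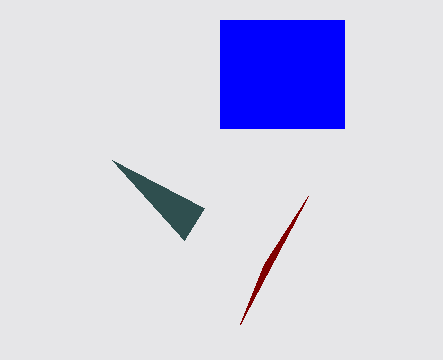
s_1 = 204; t_1 = 208; s_2 = 240; t_2 = 324; p_3 = 220; q_3 = 20; s_3 = 344; t_3 = 128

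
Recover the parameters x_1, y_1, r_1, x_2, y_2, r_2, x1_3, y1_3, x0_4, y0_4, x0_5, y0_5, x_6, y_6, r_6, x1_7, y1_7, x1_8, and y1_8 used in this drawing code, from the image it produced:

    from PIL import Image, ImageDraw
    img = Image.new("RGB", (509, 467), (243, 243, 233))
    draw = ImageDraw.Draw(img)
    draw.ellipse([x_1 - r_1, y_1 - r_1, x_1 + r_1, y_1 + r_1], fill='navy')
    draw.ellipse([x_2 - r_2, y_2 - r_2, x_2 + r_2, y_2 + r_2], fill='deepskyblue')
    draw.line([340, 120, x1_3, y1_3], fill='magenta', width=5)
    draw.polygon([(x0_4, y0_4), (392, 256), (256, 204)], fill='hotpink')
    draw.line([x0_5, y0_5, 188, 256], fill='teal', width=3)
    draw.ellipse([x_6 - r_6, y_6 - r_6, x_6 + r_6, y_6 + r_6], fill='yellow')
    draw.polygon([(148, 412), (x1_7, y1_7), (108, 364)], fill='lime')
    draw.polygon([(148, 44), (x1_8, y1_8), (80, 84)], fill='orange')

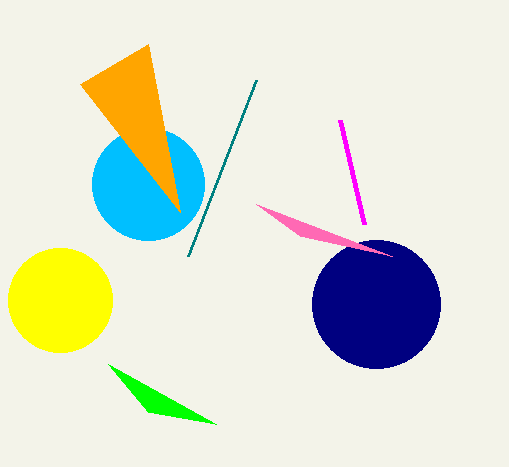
x_1 = 376
y_1 = 304
r_1 = 64
x_2 = 148
y_2 = 184
r_2 = 56
x1_3 = 364
y1_3 = 224
x0_4 = 300
y0_4 = 236
x0_5 = 256
y0_5 = 80
x_6 = 60
y_6 = 300
r_6 = 52
x1_7 = 216
y1_7 = 424
x1_8 = 180
y1_8 = 212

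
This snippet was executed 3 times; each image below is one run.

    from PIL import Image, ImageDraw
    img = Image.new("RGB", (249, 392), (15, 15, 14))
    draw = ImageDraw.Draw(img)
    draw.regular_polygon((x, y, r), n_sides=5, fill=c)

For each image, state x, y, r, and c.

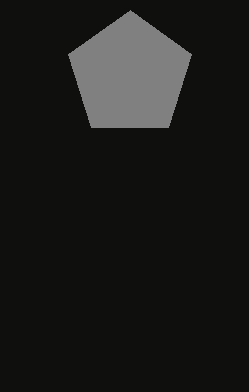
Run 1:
x = 130
y = 75
r = 65
c = 'gray'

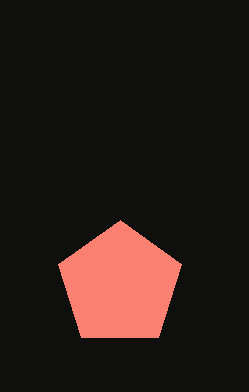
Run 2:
x = 120; y = 285; r = 65; c = 'salmon'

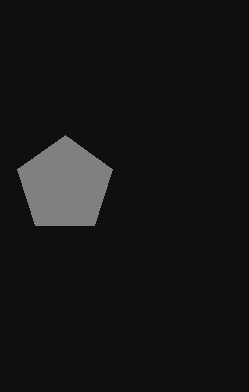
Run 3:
x = 65
y = 185
r = 50
c = 'gray'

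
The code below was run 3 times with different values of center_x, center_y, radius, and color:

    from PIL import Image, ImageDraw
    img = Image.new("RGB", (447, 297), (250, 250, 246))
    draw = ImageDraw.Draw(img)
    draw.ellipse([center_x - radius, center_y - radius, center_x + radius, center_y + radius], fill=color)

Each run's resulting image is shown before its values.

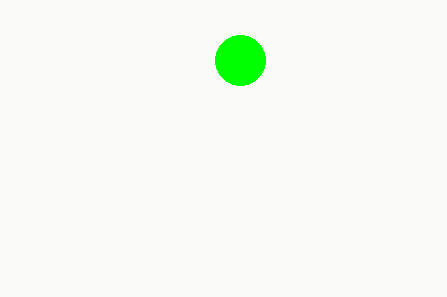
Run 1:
center_x = 240; center_y = 60; radius = 25; color = 'lime'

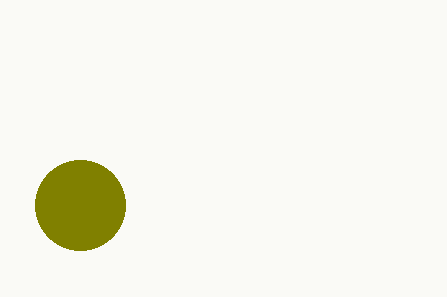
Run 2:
center_x = 80, center_y = 205, radius = 45, color = 'olive'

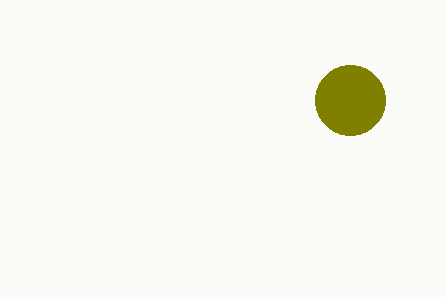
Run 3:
center_x = 350; center_y = 100; radius = 35; color = 'olive'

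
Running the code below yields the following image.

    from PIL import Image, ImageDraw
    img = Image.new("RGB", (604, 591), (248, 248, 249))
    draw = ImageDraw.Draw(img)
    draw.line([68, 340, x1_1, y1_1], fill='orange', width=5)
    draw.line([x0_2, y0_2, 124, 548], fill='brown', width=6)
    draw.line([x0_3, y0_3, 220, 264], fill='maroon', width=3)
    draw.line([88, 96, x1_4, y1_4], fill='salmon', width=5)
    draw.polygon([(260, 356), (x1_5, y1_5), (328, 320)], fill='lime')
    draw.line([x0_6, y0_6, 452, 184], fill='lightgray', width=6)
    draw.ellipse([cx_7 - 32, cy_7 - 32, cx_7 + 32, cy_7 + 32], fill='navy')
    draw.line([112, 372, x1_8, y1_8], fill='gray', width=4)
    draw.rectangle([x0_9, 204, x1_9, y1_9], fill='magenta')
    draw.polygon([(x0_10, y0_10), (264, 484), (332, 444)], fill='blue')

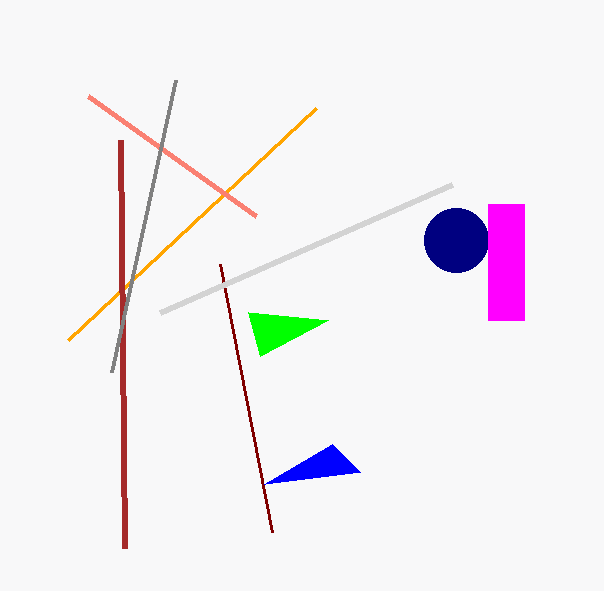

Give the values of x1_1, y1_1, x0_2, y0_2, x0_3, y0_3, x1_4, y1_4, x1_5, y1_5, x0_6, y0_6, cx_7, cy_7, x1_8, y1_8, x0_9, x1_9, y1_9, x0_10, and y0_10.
x1_1 = 316
y1_1 = 108
x0_2 = 120
y0_2 = 140
x0_3 = 272
y0_3 = 532
x1_4 = 256
y1_4 = 216
x1_5 = 248
y1_5 = 312
x0_6 = 160
y0_6 = 312
cx_7 = 456
cy_7 = 240
x1_8 = 176
y1_8 = 80
x0_9 = 488
x1_9 = 524
y1_9 = 320
x0_10 = 360
y0_10 = 472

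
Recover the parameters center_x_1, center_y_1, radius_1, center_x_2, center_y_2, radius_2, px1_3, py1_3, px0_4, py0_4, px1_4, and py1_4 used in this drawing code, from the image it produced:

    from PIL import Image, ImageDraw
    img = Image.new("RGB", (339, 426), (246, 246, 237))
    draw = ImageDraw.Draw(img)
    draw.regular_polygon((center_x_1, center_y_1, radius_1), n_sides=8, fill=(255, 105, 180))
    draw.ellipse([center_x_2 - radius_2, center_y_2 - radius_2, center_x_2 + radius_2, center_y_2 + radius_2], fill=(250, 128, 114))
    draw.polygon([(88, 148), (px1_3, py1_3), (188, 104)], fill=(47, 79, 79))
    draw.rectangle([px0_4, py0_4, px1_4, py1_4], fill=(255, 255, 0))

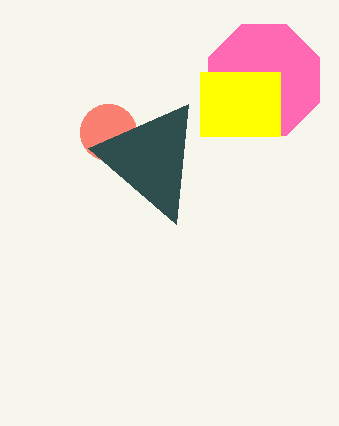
center_x_1 = 264, center_y_1 = 80, radius_1 = 60, center_x_2 = 108, center_y_2 = 132, radius_2 = 28, px1_3 = 176, py1_3 = 224, px0_4 = 200, py0_4 = 72, px1_4 = 280, py1_4 = 136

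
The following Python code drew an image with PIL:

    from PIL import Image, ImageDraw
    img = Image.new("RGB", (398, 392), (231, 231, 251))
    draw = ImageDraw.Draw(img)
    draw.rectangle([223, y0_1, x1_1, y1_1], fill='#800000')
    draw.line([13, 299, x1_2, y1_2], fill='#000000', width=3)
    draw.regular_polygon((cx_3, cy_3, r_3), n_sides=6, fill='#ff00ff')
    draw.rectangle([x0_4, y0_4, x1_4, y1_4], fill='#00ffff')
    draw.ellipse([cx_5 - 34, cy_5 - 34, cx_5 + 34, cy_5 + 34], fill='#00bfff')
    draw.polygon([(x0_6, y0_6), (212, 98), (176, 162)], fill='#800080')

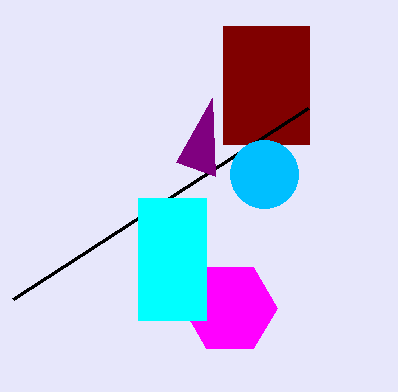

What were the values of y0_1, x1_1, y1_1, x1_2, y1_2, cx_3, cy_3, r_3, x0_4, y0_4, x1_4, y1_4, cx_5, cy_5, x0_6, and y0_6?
y0_1 = 26, x1_1 = 309, y1_1 = 144, x1_2 = 308, y1_2 = 108, cx_3 = 230, cy_3 = 308, r_3 = 47, x0_4 = 138, y0_4 = 198, x1_4 = 206, y1_4 = 320, cx_5 = 264, cy_5 = 174, x0_6 = 215, y0_6 = 176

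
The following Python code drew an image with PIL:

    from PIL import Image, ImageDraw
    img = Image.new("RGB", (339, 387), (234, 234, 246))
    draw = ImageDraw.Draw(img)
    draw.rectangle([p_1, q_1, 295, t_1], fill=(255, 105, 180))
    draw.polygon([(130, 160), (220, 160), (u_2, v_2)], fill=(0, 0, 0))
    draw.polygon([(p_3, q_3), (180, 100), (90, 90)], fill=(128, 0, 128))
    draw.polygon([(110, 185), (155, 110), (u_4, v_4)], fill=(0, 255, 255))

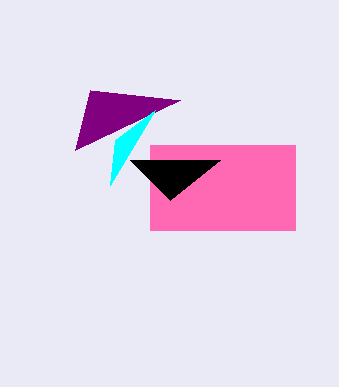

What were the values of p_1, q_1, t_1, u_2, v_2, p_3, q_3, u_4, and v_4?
p_1 = 150, q_1 = 145, t_1 = 230, u_2 = 170, v_2 = 200, p_3 = 75, q_3 = 150, u_4 = 115, v_4 = 140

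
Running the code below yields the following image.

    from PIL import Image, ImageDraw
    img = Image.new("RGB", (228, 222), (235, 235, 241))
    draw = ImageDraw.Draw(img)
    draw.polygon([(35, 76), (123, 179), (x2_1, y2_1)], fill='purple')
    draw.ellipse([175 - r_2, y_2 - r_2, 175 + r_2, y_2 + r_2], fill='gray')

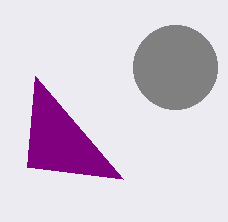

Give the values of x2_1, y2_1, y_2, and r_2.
x2_1 = 27, y2_1 = 167, y_2 = 67, r_2 = 42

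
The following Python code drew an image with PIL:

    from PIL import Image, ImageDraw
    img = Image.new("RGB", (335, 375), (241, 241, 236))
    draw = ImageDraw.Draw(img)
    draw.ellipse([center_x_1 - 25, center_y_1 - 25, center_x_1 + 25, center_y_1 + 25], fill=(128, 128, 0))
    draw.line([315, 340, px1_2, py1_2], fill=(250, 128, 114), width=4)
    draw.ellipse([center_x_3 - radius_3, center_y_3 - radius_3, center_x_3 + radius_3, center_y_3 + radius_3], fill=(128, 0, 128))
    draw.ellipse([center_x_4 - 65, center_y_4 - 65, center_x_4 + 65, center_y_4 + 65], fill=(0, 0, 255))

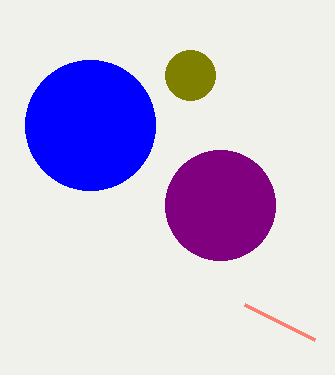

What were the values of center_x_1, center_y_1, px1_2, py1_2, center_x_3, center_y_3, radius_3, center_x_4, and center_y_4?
center_x_1 = 190
center_y_1 = 75
px1_2 = 245
py1_2 = 305
center_x_3 = 220
center_y_3 = 205
radius_3 = 55
center_x_4 = 90
center_y_4 = 125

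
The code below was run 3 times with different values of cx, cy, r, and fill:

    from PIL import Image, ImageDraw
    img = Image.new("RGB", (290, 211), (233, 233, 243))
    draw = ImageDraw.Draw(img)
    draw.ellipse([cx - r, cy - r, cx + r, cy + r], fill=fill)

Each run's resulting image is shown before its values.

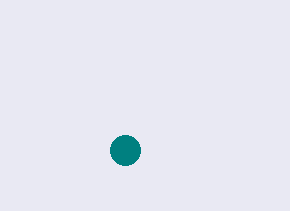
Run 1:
cx = 125
cy = 150
r = 15
fill = 'teal'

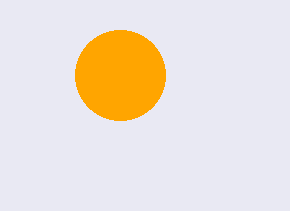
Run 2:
cx = 120; cy = 75; r = 45; fill = 'orange'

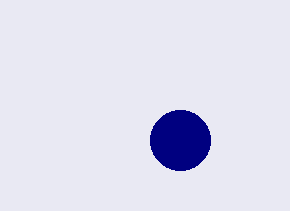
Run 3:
cx = 180, cy = 140, r = 30, fill = 'navy'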